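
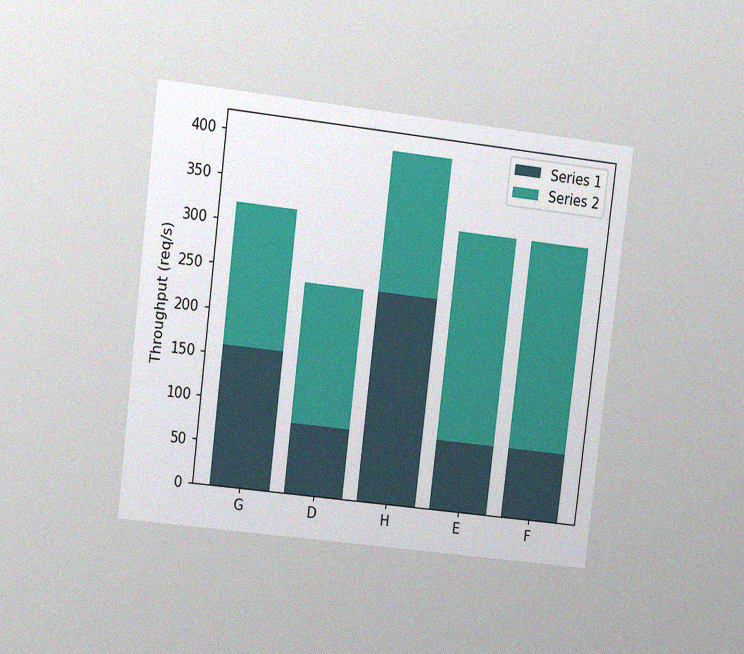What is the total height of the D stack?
The chart is tilted about 7° clockwise and viewed at a slight angle, with some photo noise. The D stack's top reaches 240req/s on the y-axis.

240req/s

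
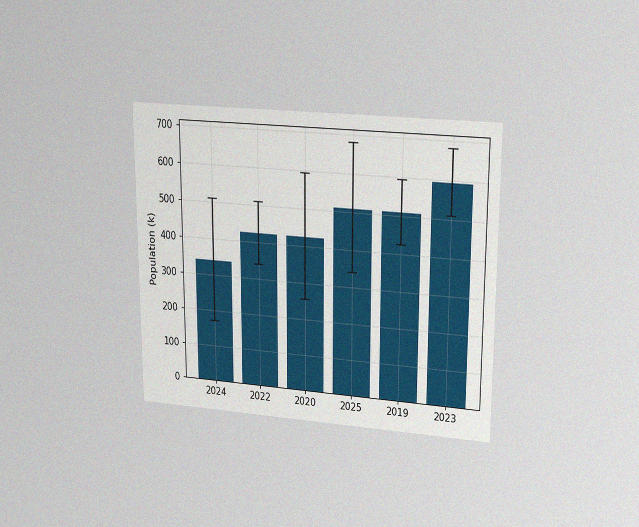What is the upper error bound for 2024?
The chart is viewed at a slight angle, with some photo noise. The 2024 bar's upper whisker reaches 510k.

510k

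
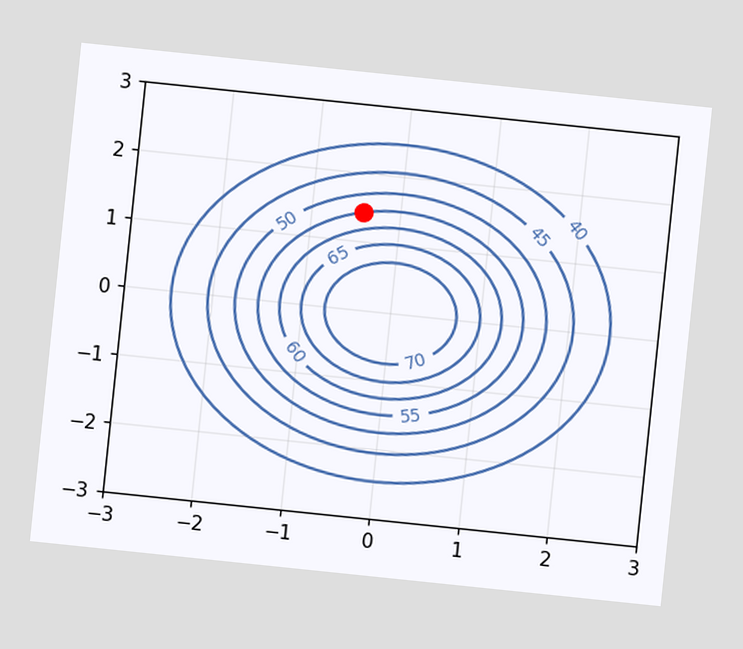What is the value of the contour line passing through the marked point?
The chart is tilted about 6° clockwise. The marked point sits on the contour labelled 55.

55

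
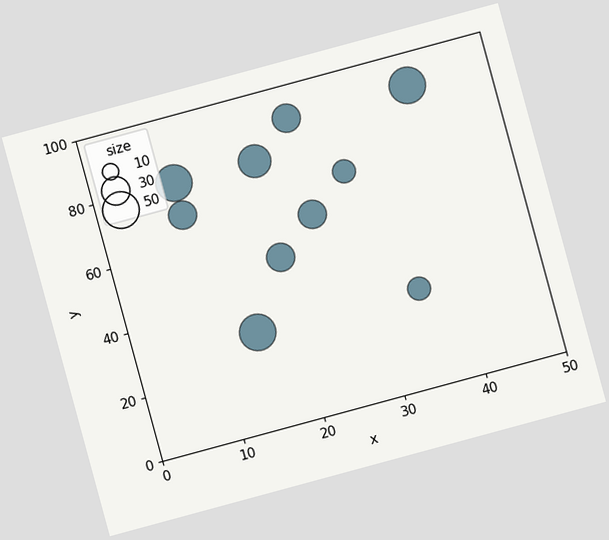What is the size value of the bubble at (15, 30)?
50

The chart is tilted about 15° counter-clockwise. Matching the bubble at (15, 30) against the size legend gives 50.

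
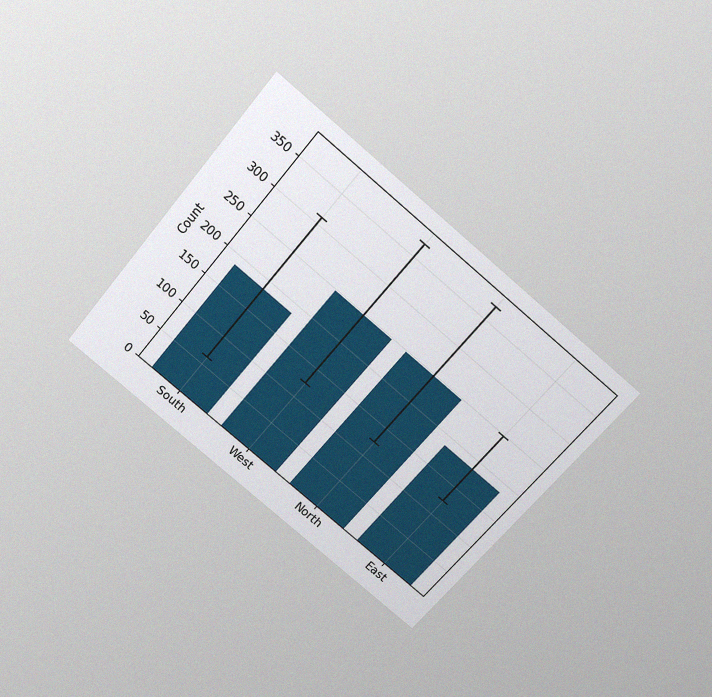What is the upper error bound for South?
The chart is tilted about 40° clockwise and viewed slightly from above, with some photo noise. The South bar's upper whisker reaches 310.

310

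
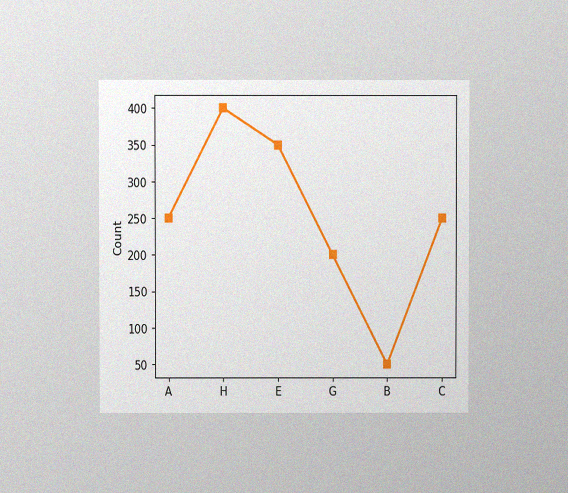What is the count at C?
The chart is viewed at a slight angle, with some photo noise. At C, the line is at 250.

250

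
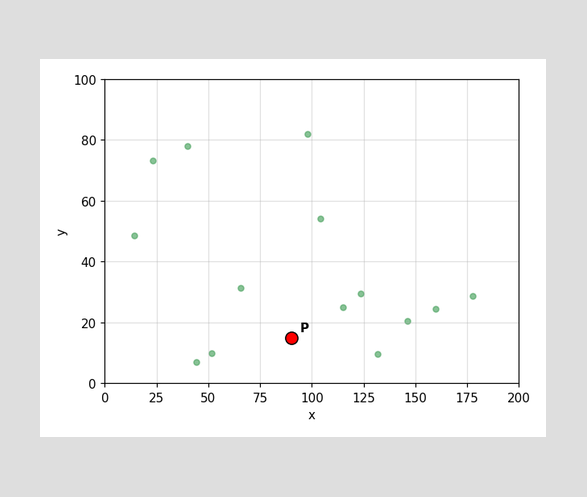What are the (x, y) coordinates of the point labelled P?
(90, 15)

Following the gridlines from P to each axis, P sits at (90, 15).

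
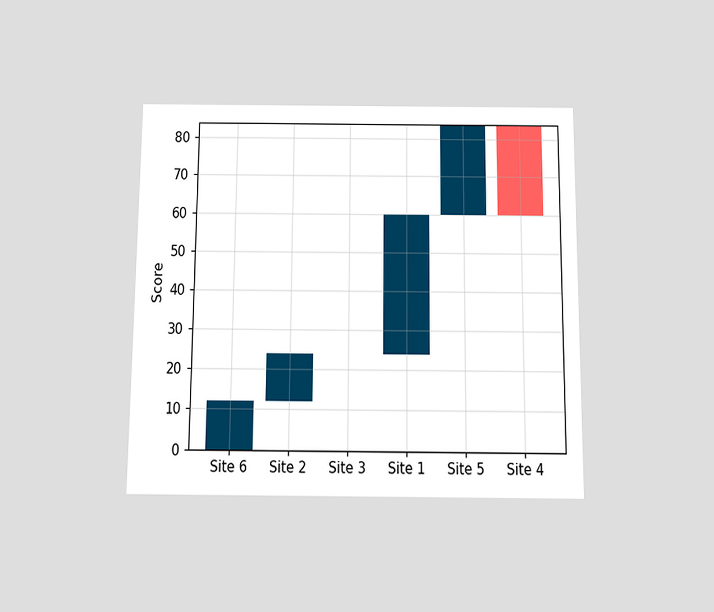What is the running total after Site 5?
84

The chart is viewed slightly from below. After Site 5 the running total reaches 84.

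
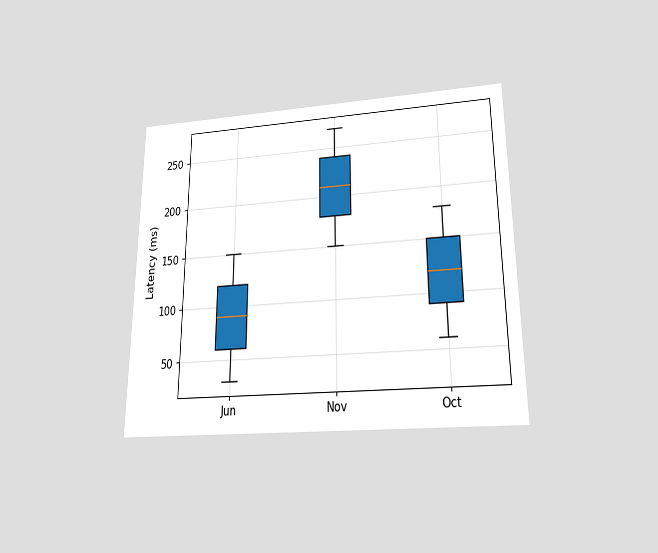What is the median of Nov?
210ms

The chart is viewed slightly from below. The median line in the Nov box sits at 210ms.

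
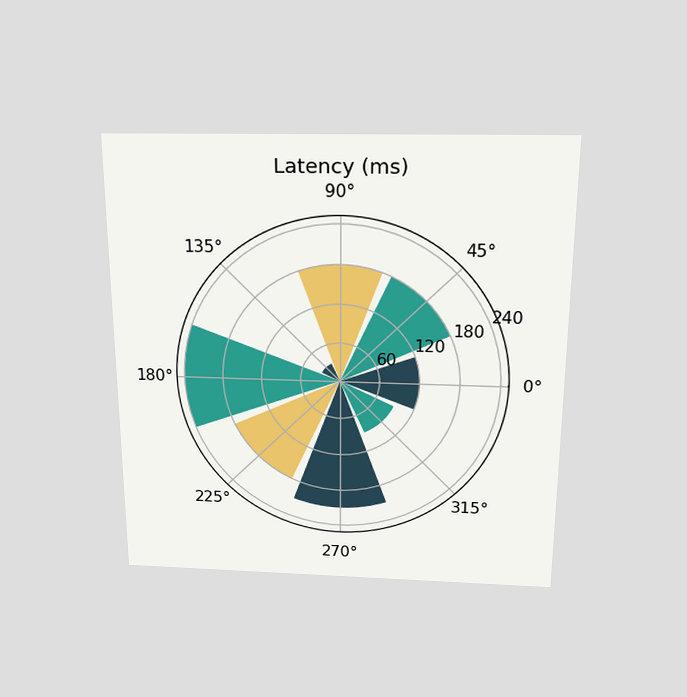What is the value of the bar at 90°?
180ms

The chart is viewed slightly from above. The bar at 90° reaches 180ms on the radial axis.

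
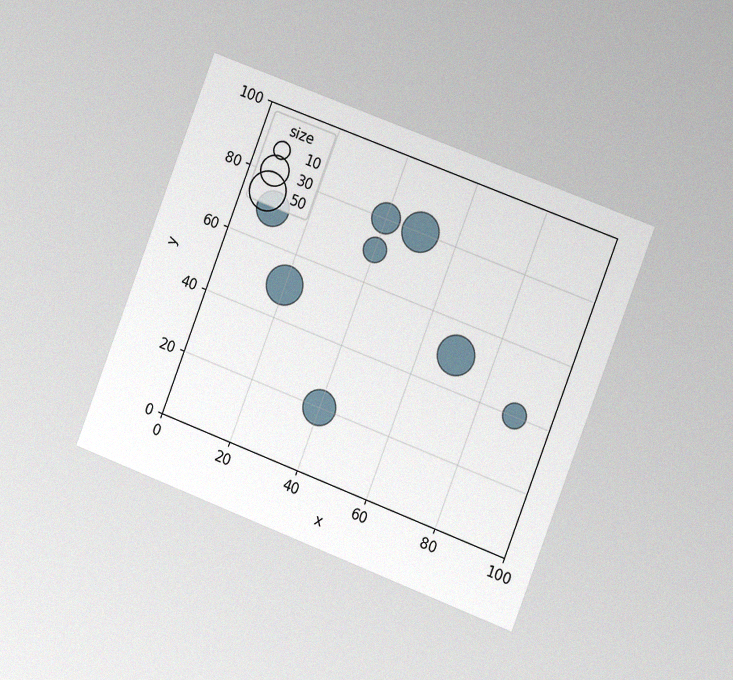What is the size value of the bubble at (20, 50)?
The chart is tilted about 21° clockwise and viewed slightly from the right, with some photo noise. Matching the bubble at (20, 50) against the size legend gives 50.

50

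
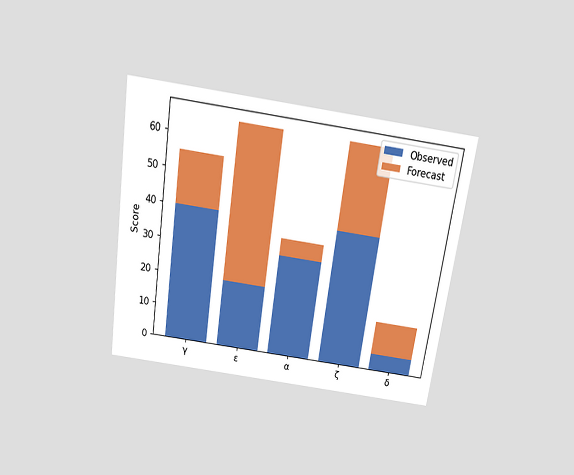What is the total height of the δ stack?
The chart is tilted about 8° clockwise and viewed slightly from above. The δ stack's top reaches 15 on the y-axis.

15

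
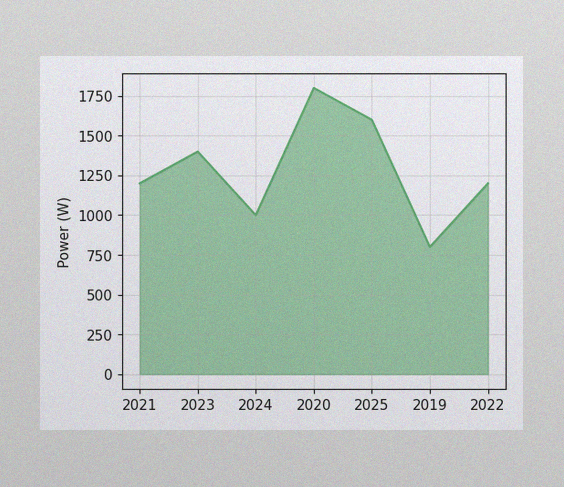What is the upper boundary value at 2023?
1400W

The image has some photo noise and uneven lighting. At 2023 the upper boundary is at 1400W.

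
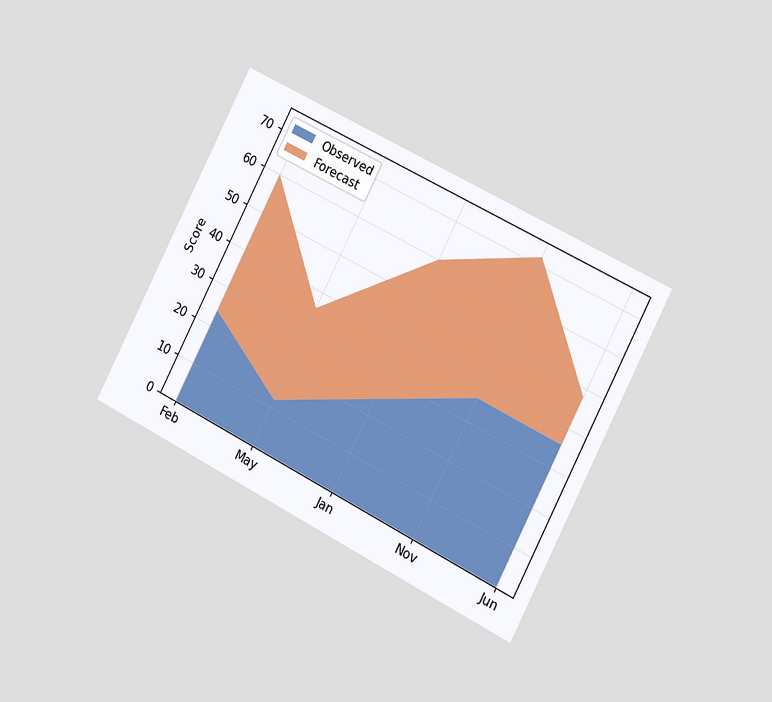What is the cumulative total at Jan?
60

The chart is tilted about 27° clockwise and viewed slightly from the right. The stacked total at Jan reaches 60.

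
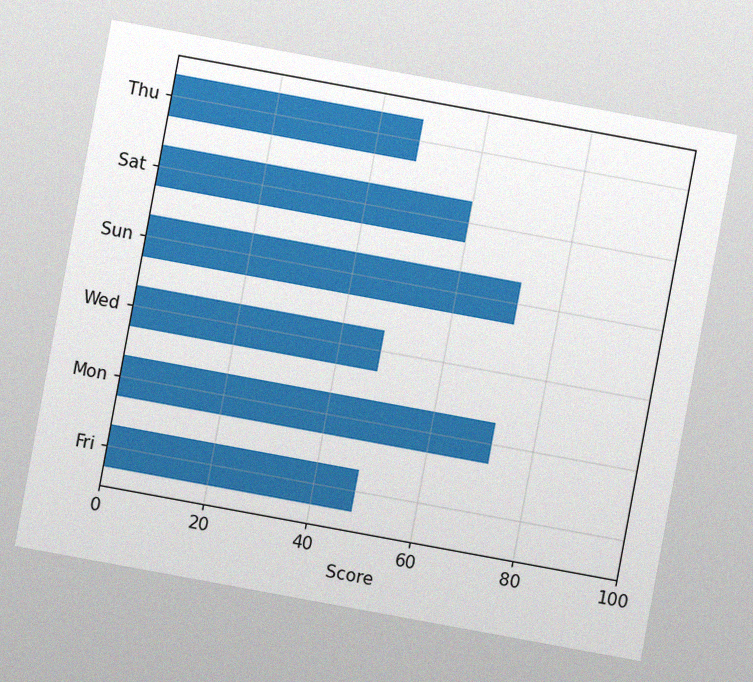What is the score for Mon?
72

The chart is tilted about 10° clockwise, with some photo noise. Reading along the chart's x-axis, the Mon bar reaches 72.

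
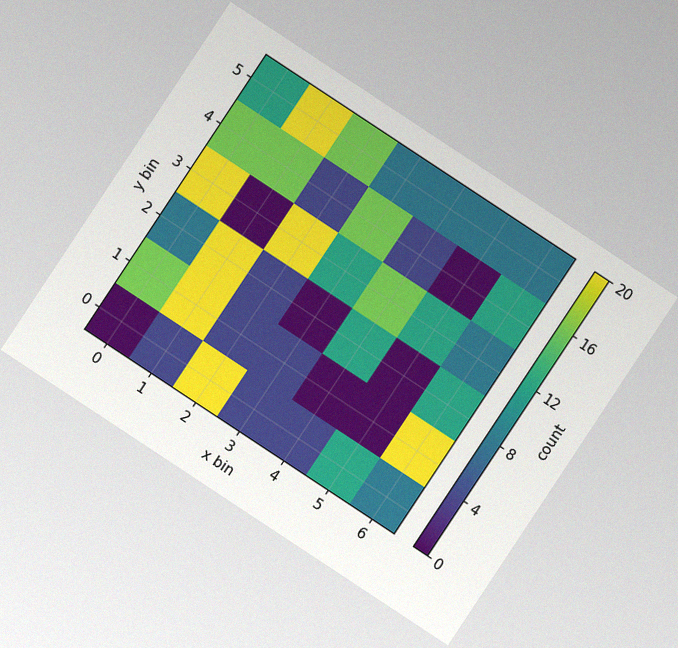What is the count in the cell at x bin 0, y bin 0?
0

The chart is tilted about 33° clockwise, with some photo noise. Matching the cell (0, 0) against the colorbar gives 0.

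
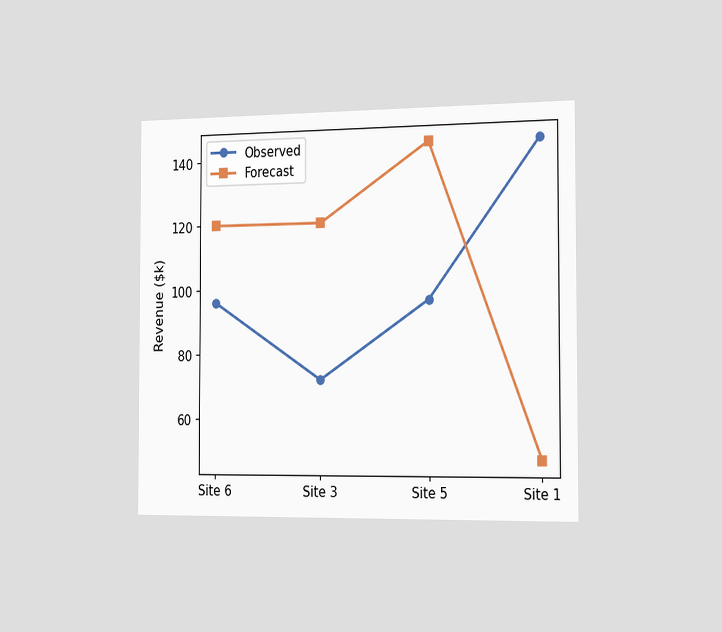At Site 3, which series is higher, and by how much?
Forecast, by $48k

The chart is viewed slightly from the right. At Site 3, Forecast sits above the other line by $48k.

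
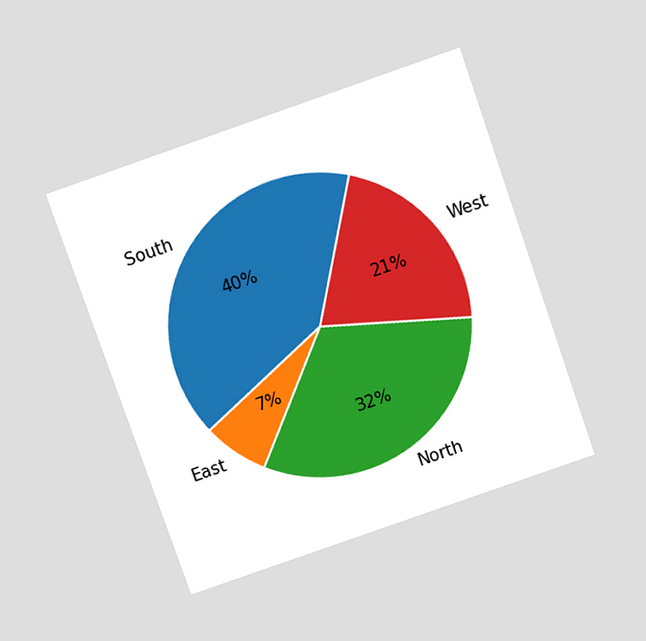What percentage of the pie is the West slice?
21%

The chart is tilted about 19° counter-clockwise and viewed slightly from above. The West slice takes up 21% of the pie.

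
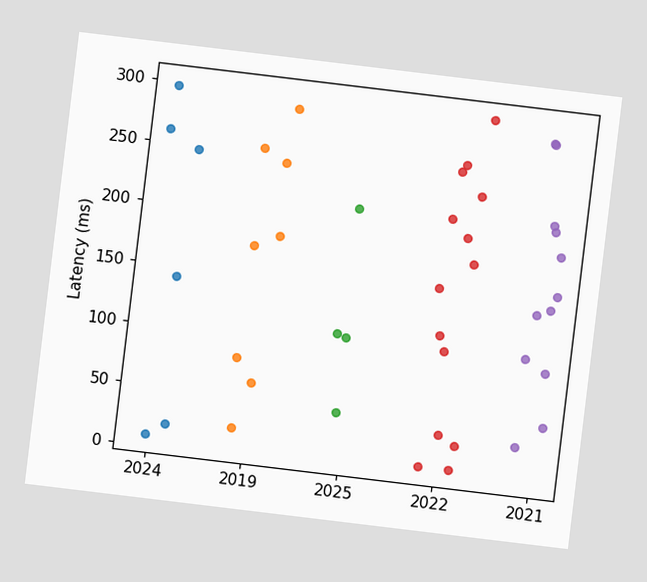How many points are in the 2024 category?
6

The chart is tilted about 7° clockwise. Counting the markers in the 2024 column gives 6.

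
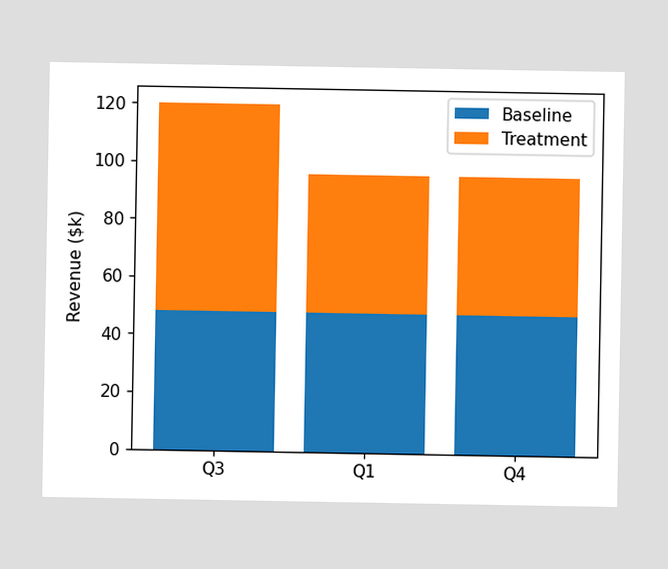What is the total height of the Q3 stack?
$120k

The Q3 stack's top reaches $120k on the y-axis.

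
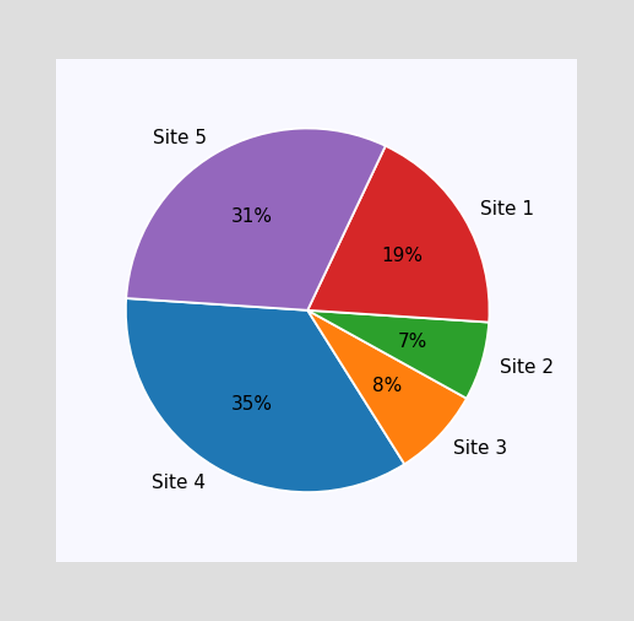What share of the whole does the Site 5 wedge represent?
31%

The Site 5 slice takes up 31% of the pie.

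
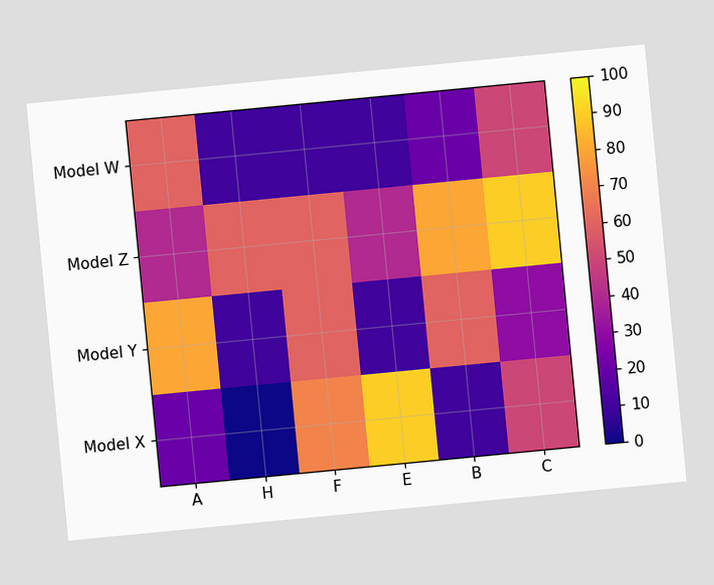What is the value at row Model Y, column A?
80

The chart is tilted about 5° counter-clockwise. Matching cell (Model Y, A) against the colorbar gives 80.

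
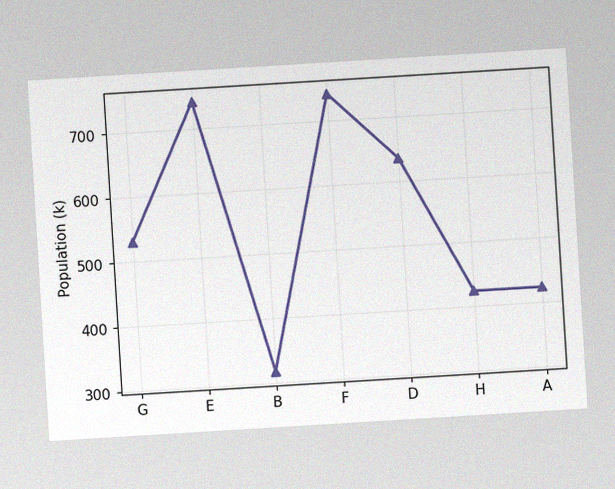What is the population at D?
The chart is tilted about 3° counter-clockwise, with some photo noise. At D, the line is at 636k.

636k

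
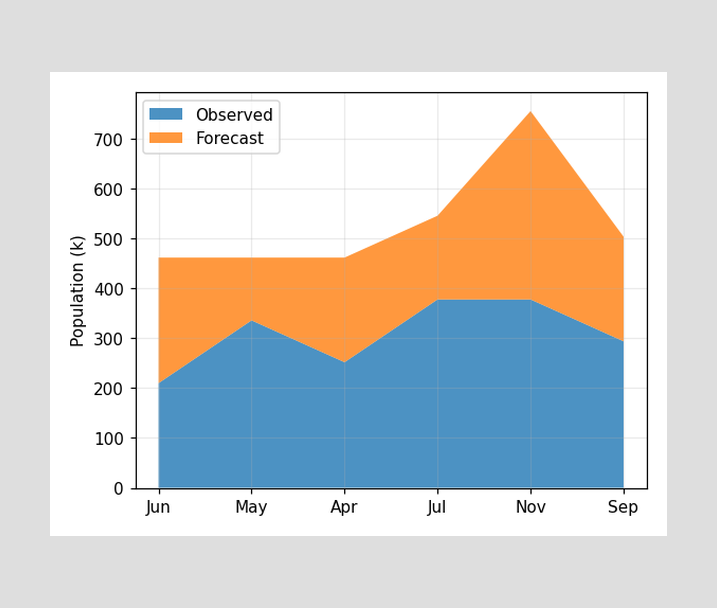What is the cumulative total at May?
462k

The stacked total at May reaches 462k.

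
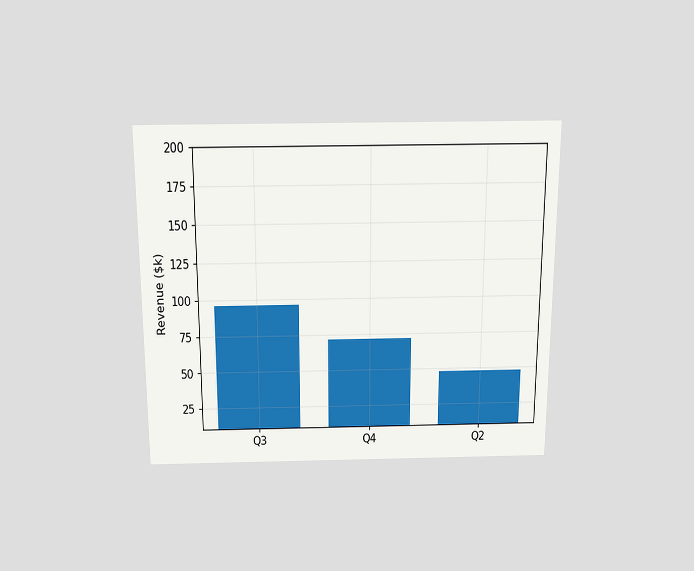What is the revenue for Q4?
The chart is viewed slightly from above. Reading along the chart's y-axis, the Q4 bar reaches $72k.

$72k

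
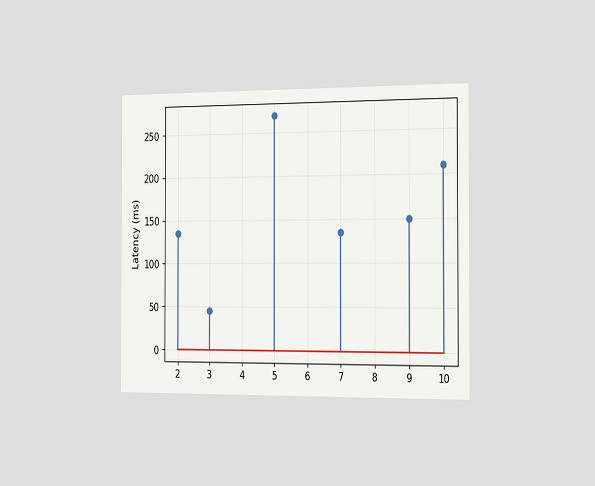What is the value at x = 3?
45ms

The chart is viewed slightly from the right. The stem at x=3 reaches 45ms.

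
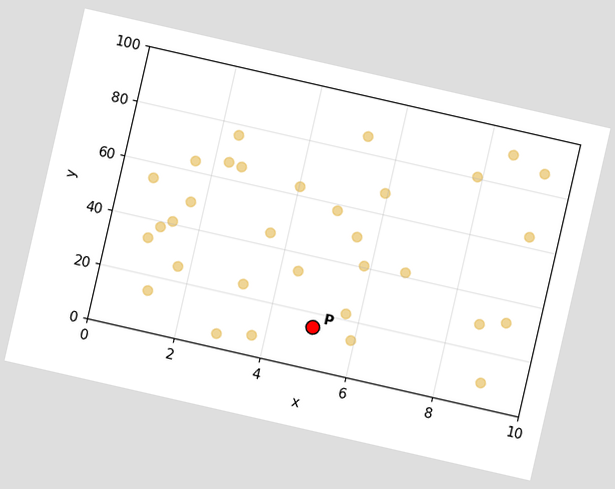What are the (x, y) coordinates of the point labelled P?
(5, 15)

The chart is tilted about 13° clockwise. Following the gridlines from P to each axis, P sits at (5, 15).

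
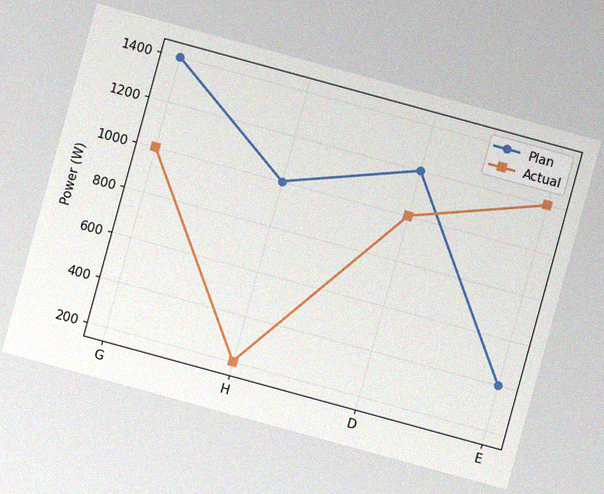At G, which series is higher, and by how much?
Plan, by 400W

The chart is tilted about 15° clockwise, with some photo noise. At G, Plan sits above the other line by 400W.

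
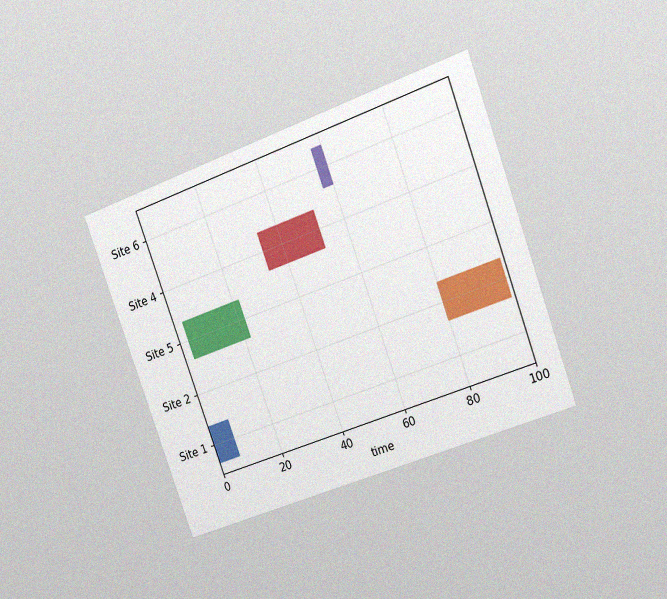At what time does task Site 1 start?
0

The chart is tilted about 20° counter-clockwise and viewed at a slight angle, with some photo noise. The Site 1 bar begins at t=0.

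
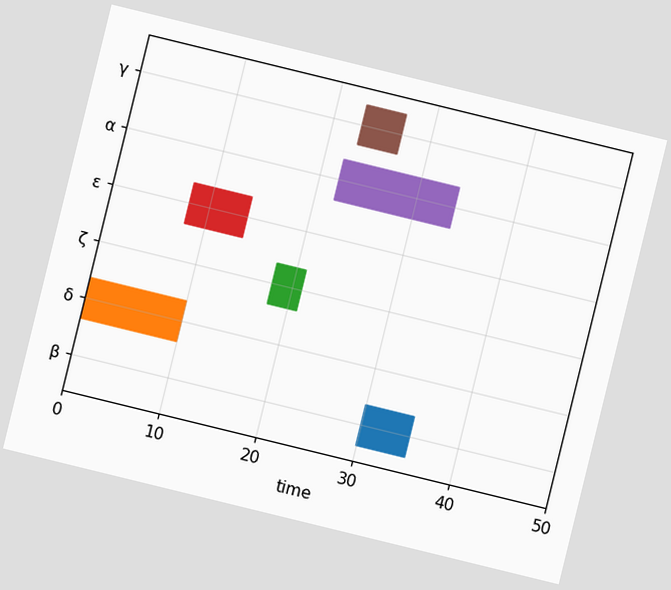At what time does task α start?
22

The chart is tilted about 14° clockwise. The α bar begins at t=22.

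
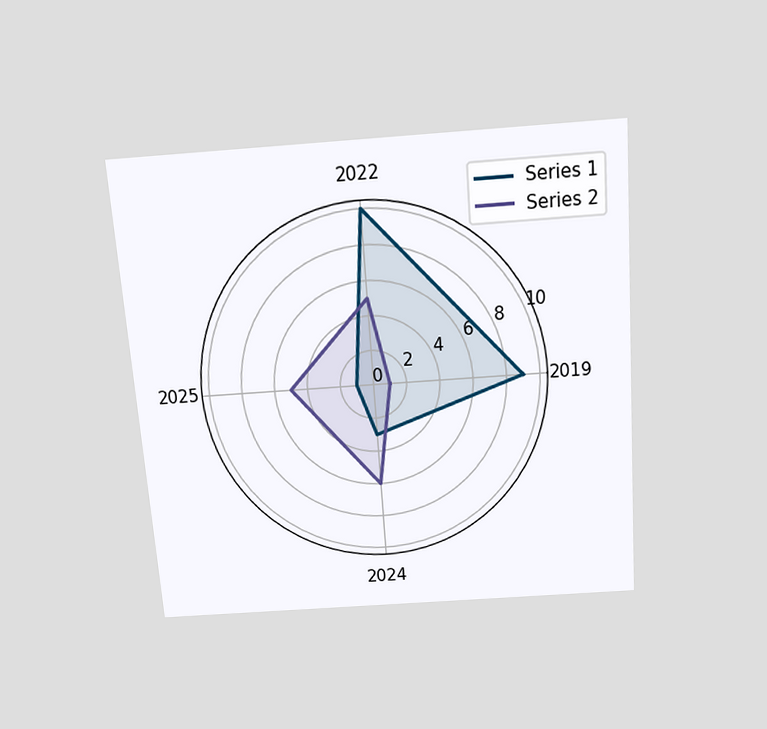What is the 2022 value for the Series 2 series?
The chart is tilted about 4° counter-clockwise and viewed slightly from above. On the 2022 axis, Series 2 reaches 5.

5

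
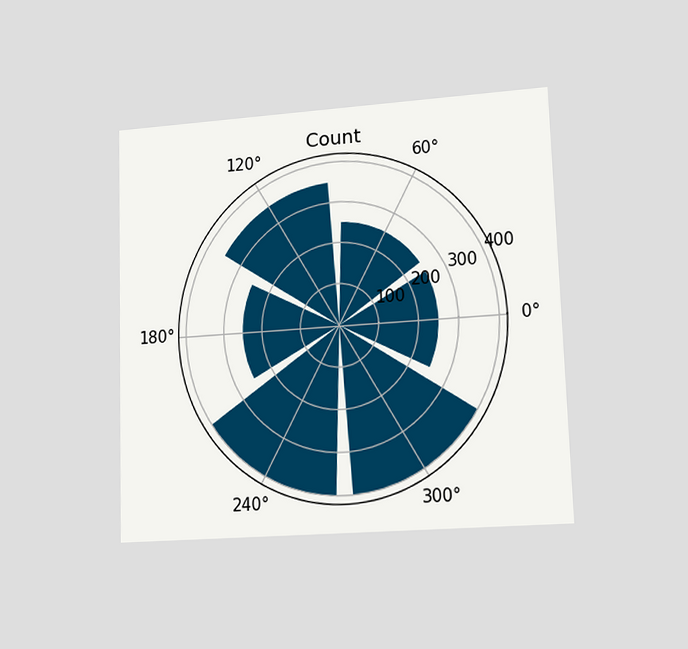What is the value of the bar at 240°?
400

The chart is viewed at a slight angle. The bar at 240° reaches 400 on the radial axis.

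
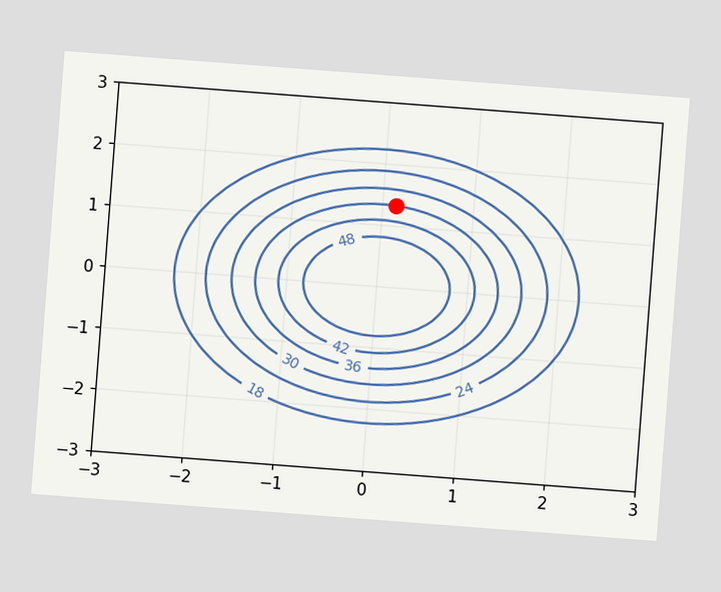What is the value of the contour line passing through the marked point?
36

The chart is tilted about 4° clockwise. The marked point sits on the contour labelled 36.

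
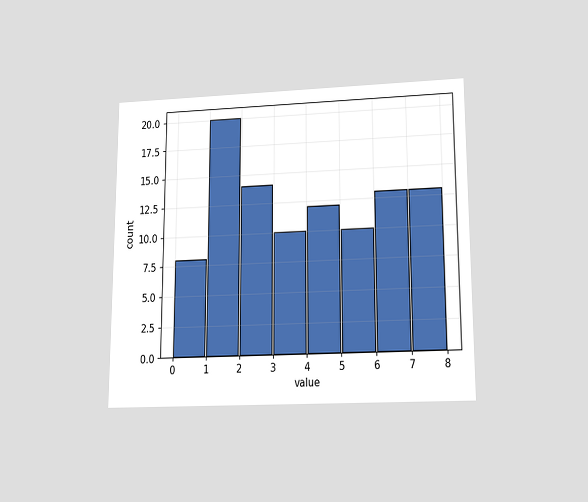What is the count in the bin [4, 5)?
12

The chart is viewed slightly from below. The [4, 5) bin has height 12.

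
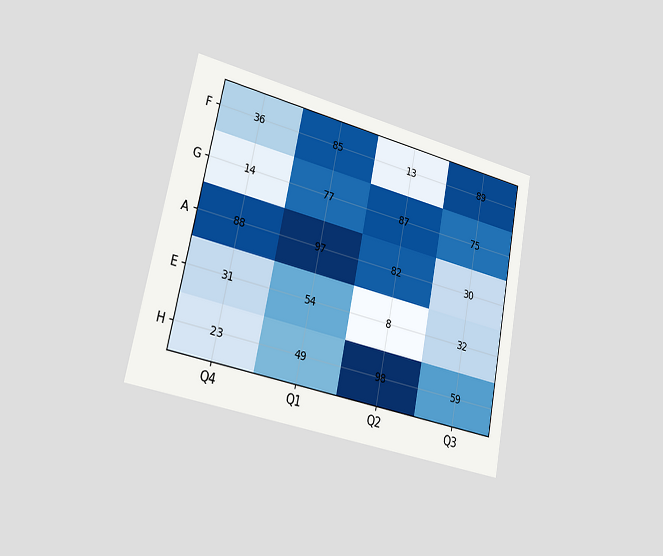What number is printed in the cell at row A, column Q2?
82

The chart is tilted about 11° clockwise and viewed slightly from the left. The (A, Q2) cell reads 82.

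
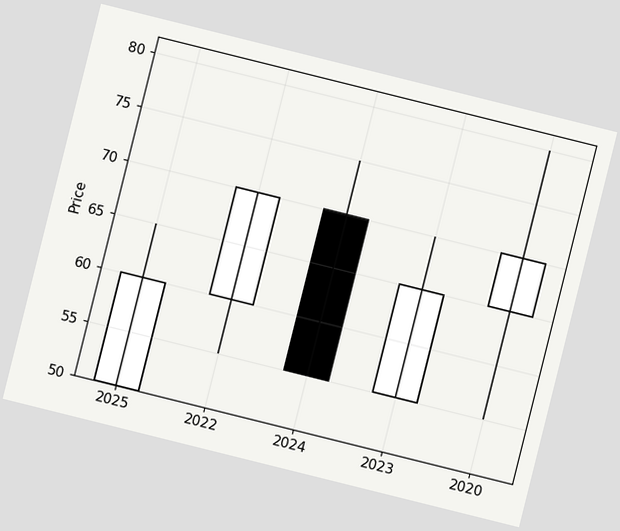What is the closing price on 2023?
65

The chart is tilted about 14° clockwise. The 2023 candle closes at 65.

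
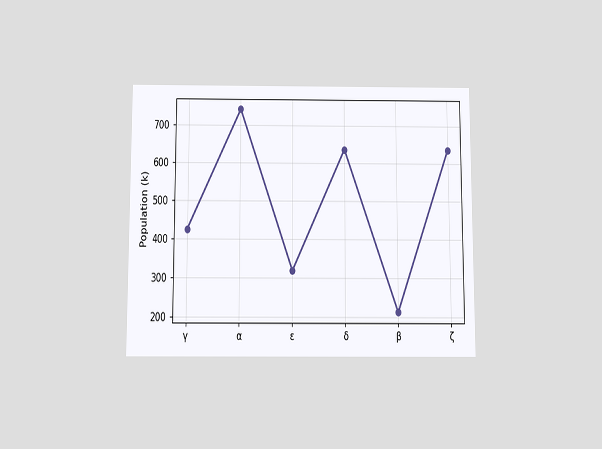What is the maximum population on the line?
The chart is viewed slightly from below. The highest point is at α, and reading across to the y-axis gives 742k.

742k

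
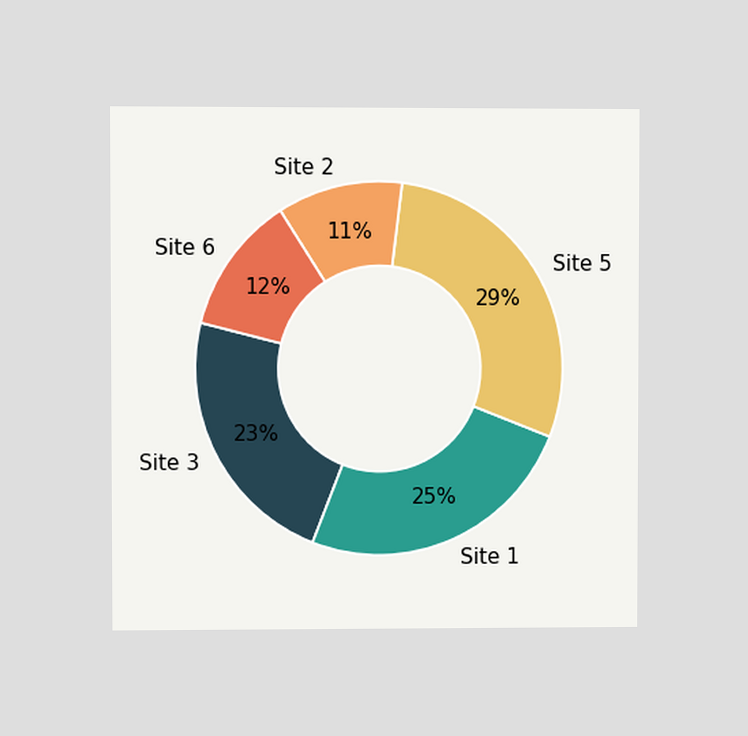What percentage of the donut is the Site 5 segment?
The chart is viewed at a slight angle. The Site 5 segment takes up 29% of the ring.

29%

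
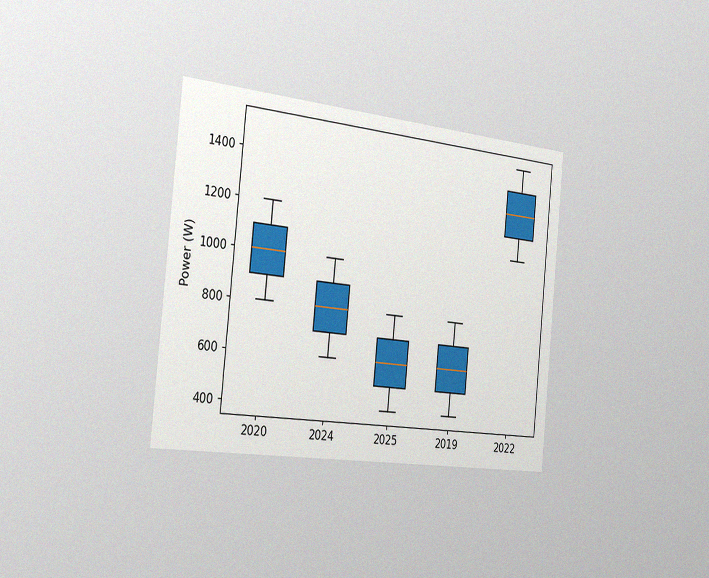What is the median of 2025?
The chart is tilted about 6° clockwise and viewed slightly from the left, with some photo noise. The median line in the 2025 box sits at 600W.

600W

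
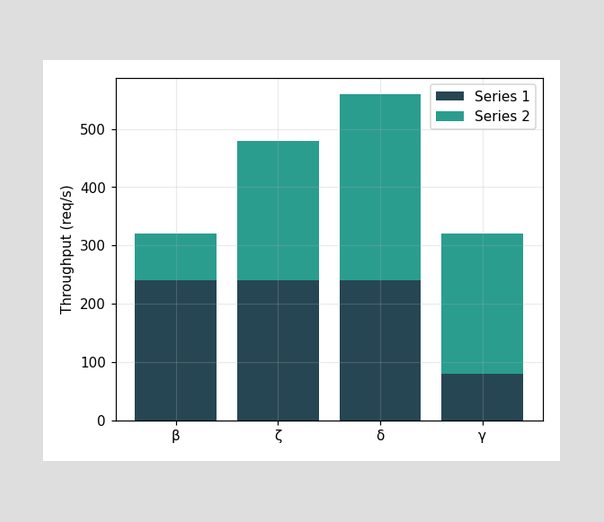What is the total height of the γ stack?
320req/s

The γ stack's top reaches 320req/s on the y-axis.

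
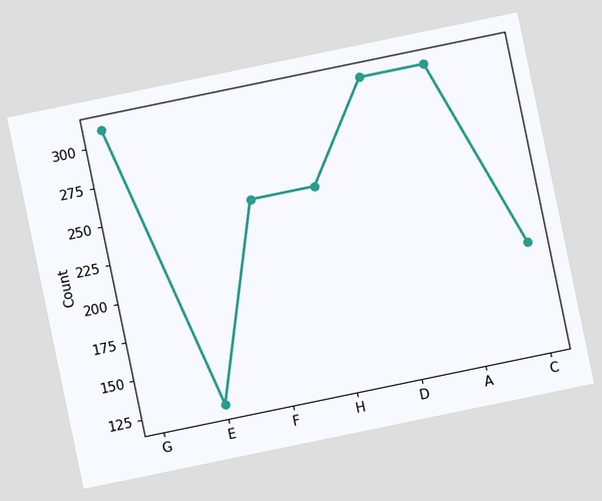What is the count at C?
186

The chart is tilted about 12° counter-clockwise. At C, the line is at 186.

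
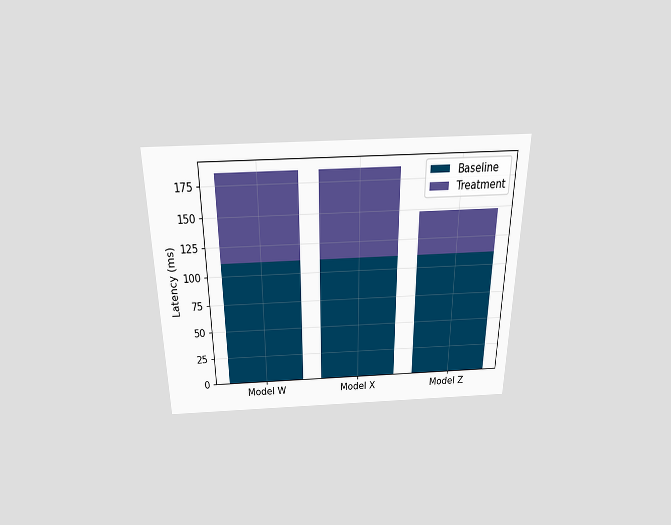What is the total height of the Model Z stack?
The chart is viewed slightly from above. The Model Z stack's top reaches 148ms on the y-axis.

148ms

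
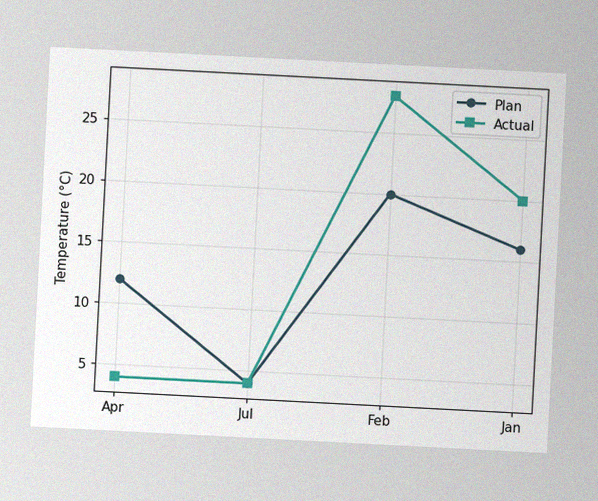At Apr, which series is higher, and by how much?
Plan, by 8°C

The chart is tilted about 3° clockwise, with some photo noise. At Apr, Plan sits above the other line by 8°C.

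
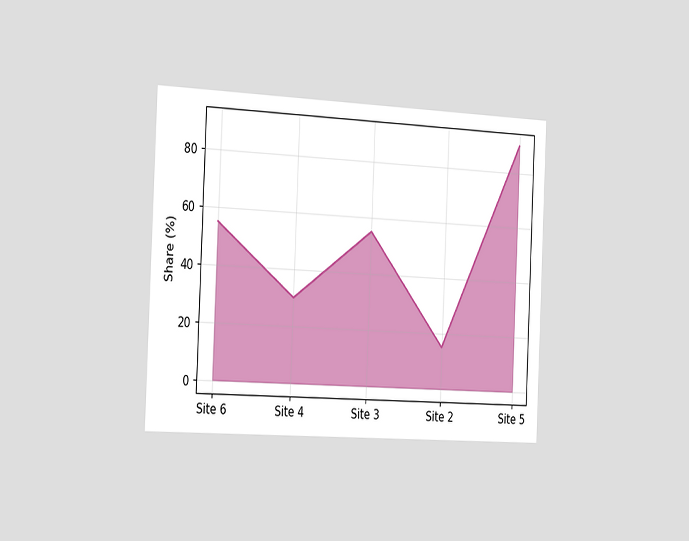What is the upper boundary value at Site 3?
The chart is tilted about 3° clockwise and viewed slightly from the left. At Site 3 the upper boundary is at 55%.

55%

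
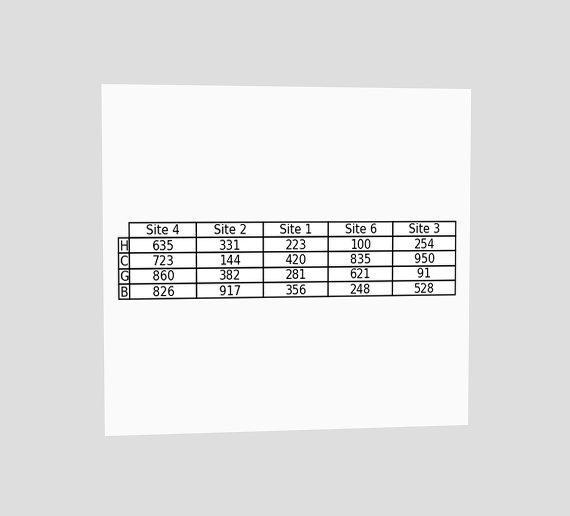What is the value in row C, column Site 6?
The chart is viewed slightly from the left. The (C, Site 6) cell reads 835.

835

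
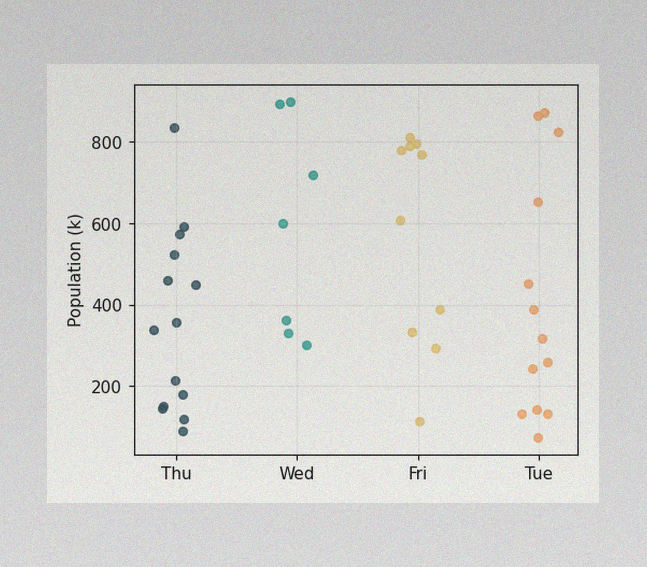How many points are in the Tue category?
The image has some photo noise and uneven lighting. Counting the markers in the Tue column gives 13.

13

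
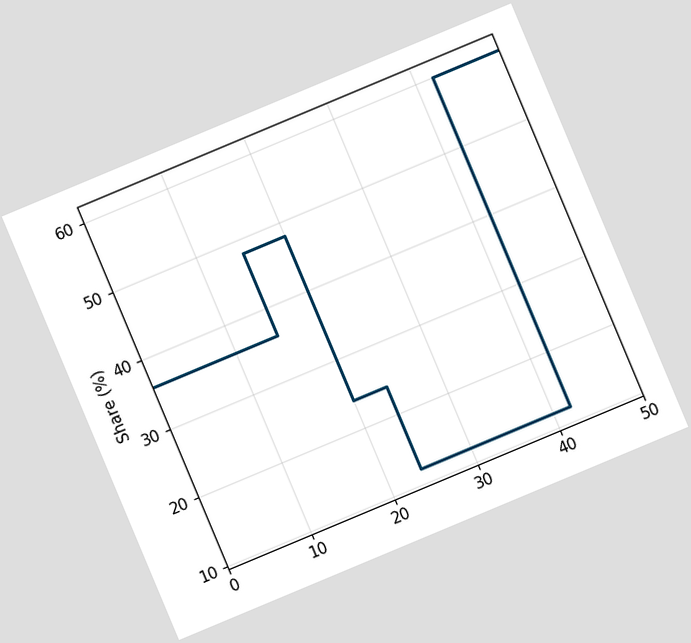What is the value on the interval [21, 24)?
The chart is tilted about 23° counter-clockwise. On [21, 24) the step sits at 24%.

24%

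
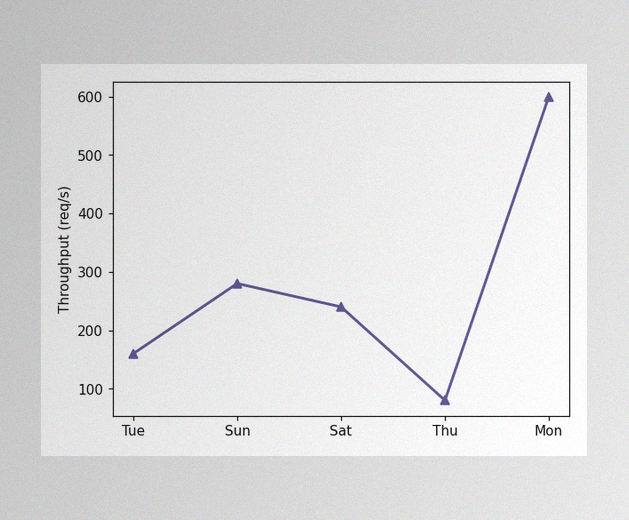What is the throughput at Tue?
The image has some photo noise and uneven lighting. At Tue, the line is at 160req/s.

160req/s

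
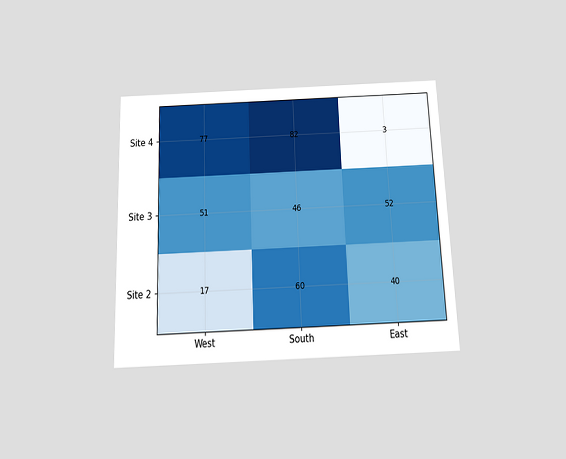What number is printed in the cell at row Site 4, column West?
The chart is tilted about 2° counter-clockwise and viewed slightly from below. The (Site 4, West) cell reads 77.

77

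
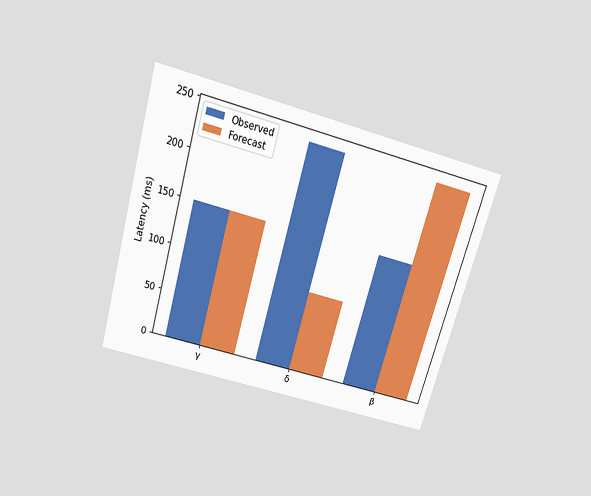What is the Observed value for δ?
240ms

The chart is tilted about 16° clockwise and viewed slightly from above. The Observed bar at δ reaches 240ms on the y-axis.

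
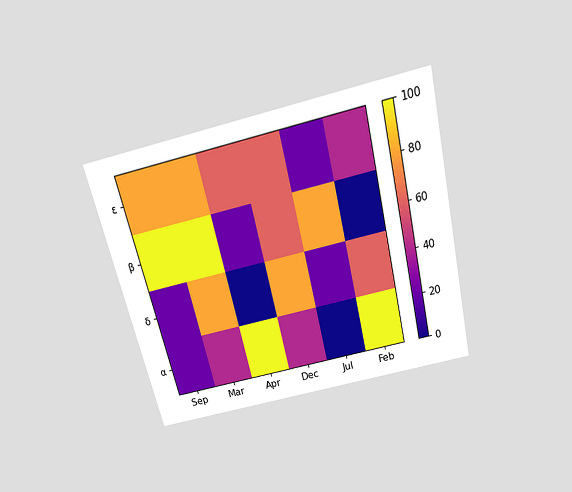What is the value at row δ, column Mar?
The chart is tilted about 14° counter-clockwise and viewed slightly from above. Matching cell (δ, Mar) against the colorbar gives 80.

80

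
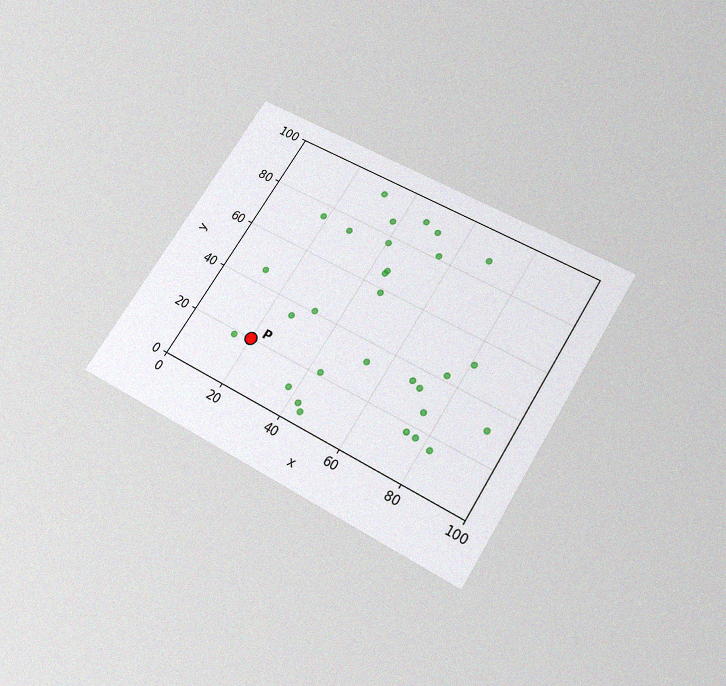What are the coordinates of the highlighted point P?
The chart is tilted about 32° clockwise and viewed slightly from below, with some photo noise. Following the gridlines from P to each axis, P sits at (20, 20).

(20, 20)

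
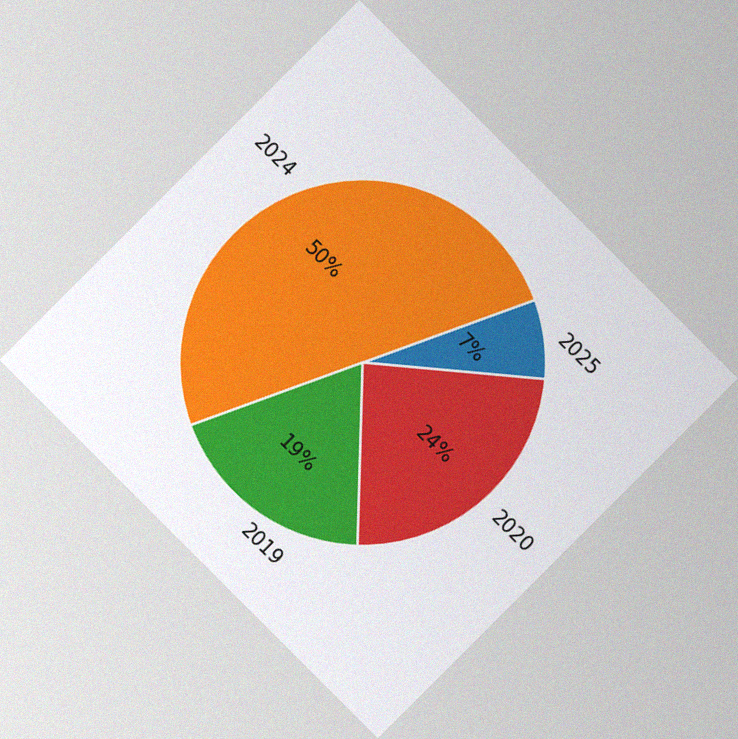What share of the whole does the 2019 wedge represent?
The chart is tilted about 45° clockwise, with some photo noise. The 2019 slice takes up 19% of the pie.

19%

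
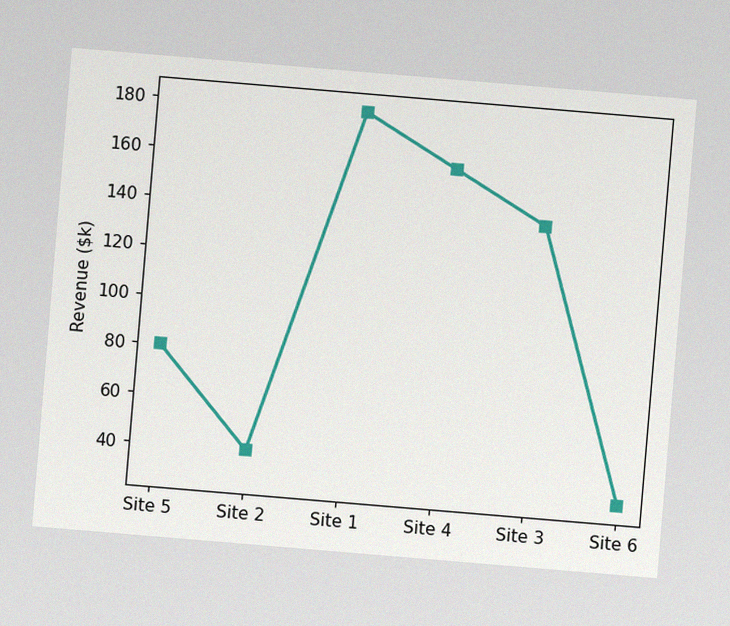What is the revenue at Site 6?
$30k

The chart is tilted about 5° clockwise, with some photo noise. At Site 6, the line is at $30k.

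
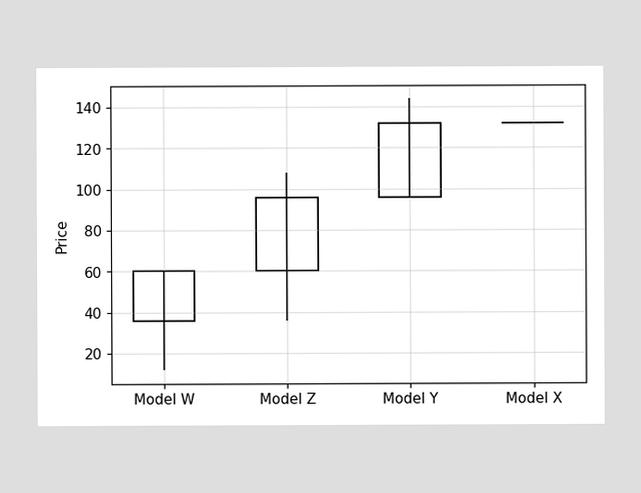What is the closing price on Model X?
132

The Model X candle closes at 132.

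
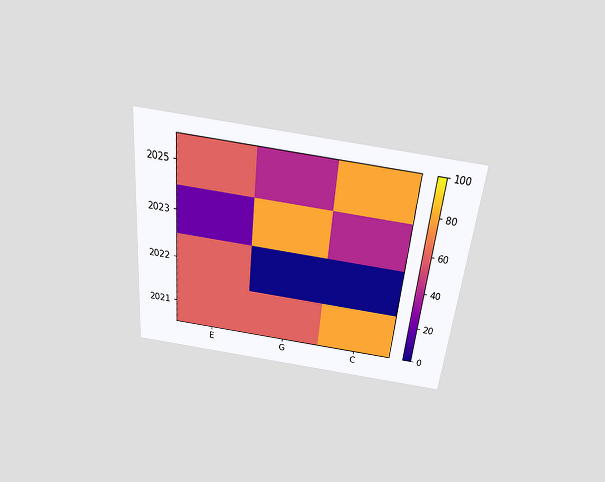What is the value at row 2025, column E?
60

The chart is tilted about 6° clockwise and viewed slightly from above. Matching cell (2025, E) against the colorbar gives 60.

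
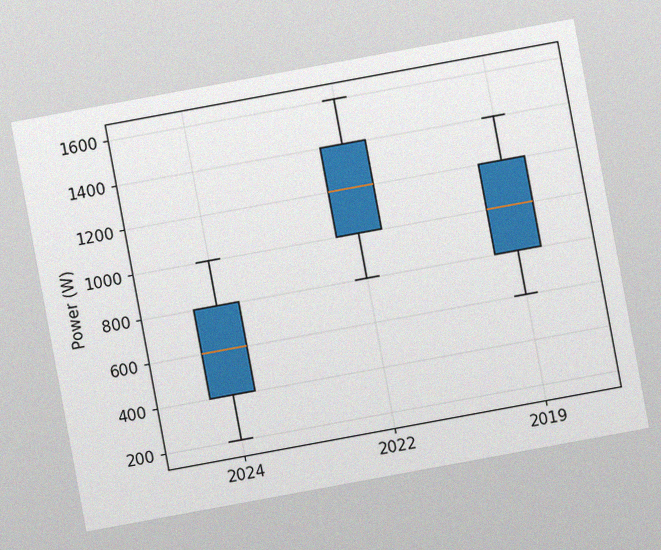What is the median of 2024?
600W

The chart is tilted about 10° counter-clockwise, with some photo noise. The median line in the 2024 box sits at 600W.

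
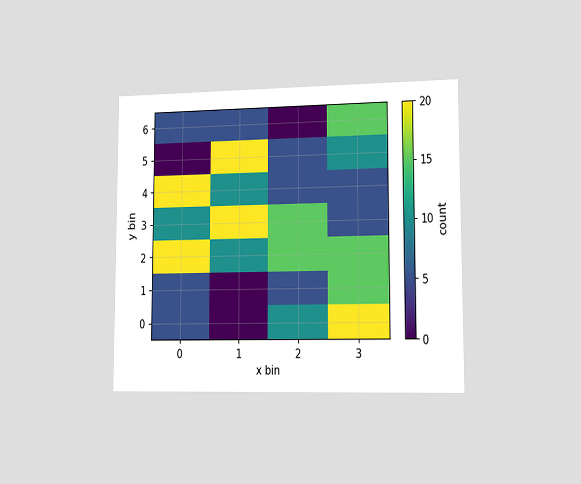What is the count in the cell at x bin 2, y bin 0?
10

The chart is viewed slightly from the right. Matching the cell (2, 0) against the colorbar gives 10.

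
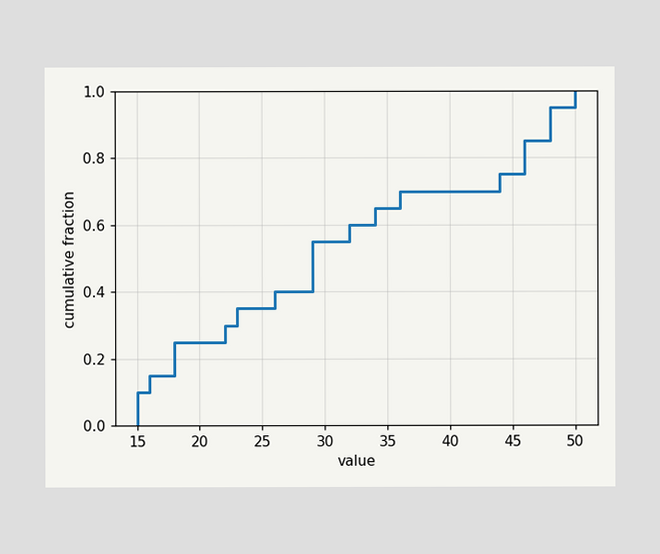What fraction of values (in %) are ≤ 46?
85%

At x=46 the ECDF step is at 85%.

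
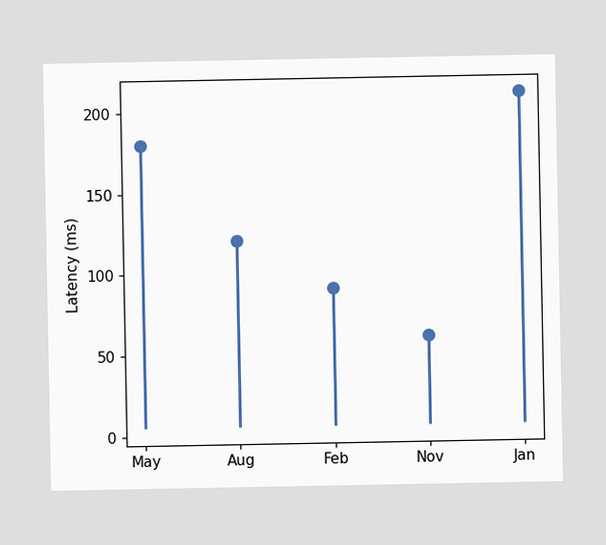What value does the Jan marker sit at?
210ms

The Jan marker sits at 210ms.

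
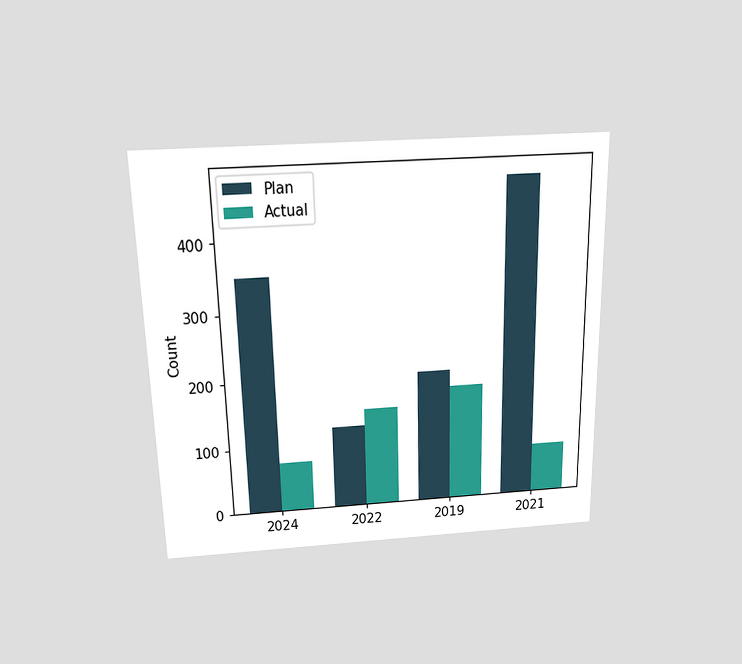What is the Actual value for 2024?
75

The chart is viewed slightly from above. The Actual bar at 2024 reaches 75 on the y-axis.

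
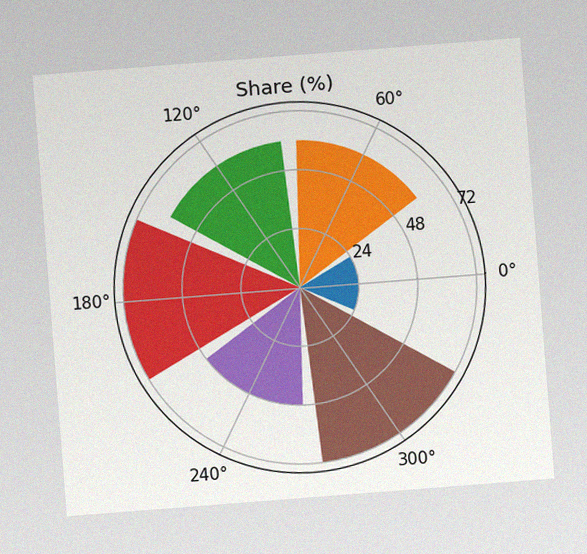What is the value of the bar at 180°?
72%

The chart is tilted about 4° counter-clockwise, with some photo noise. The bar at 180° reaches 72% on the radial axis.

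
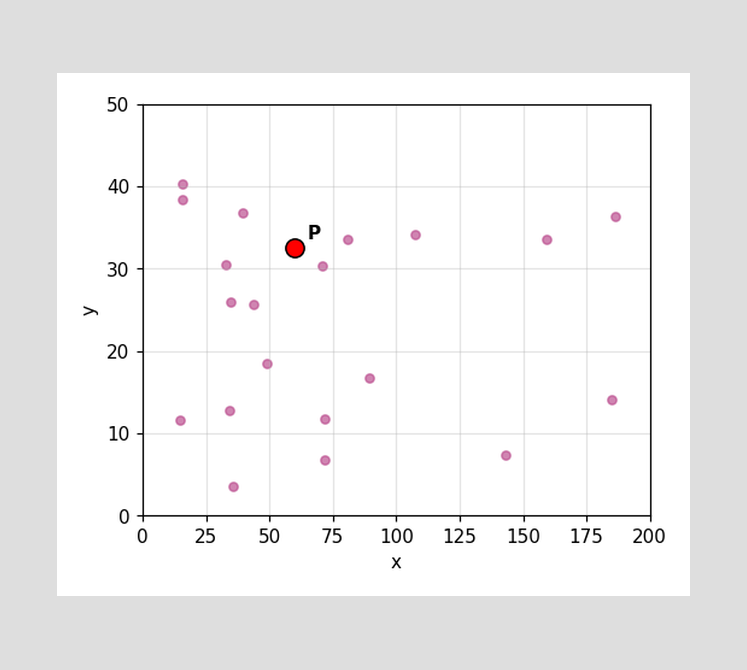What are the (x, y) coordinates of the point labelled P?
(60, 32.5)

Following the gridlines from P to each axis, P sits at (60, 32.5).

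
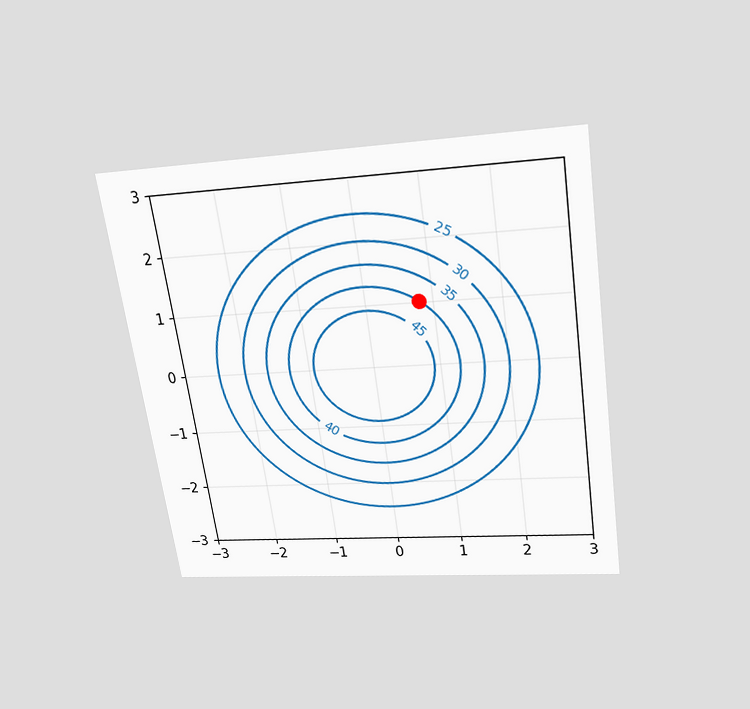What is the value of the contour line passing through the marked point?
The chart is tilted about 8° counter-clockwise and viewed slightly from above. The marked point sits on the contour labelled 40.

40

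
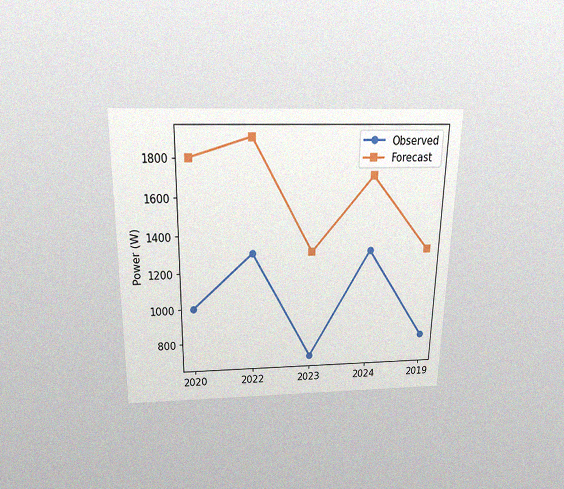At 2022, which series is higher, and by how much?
The chart is viewed slightly from above, with some photo noise. At 2022, Forecast sits above the other line by 600W.

Forecast, by 600W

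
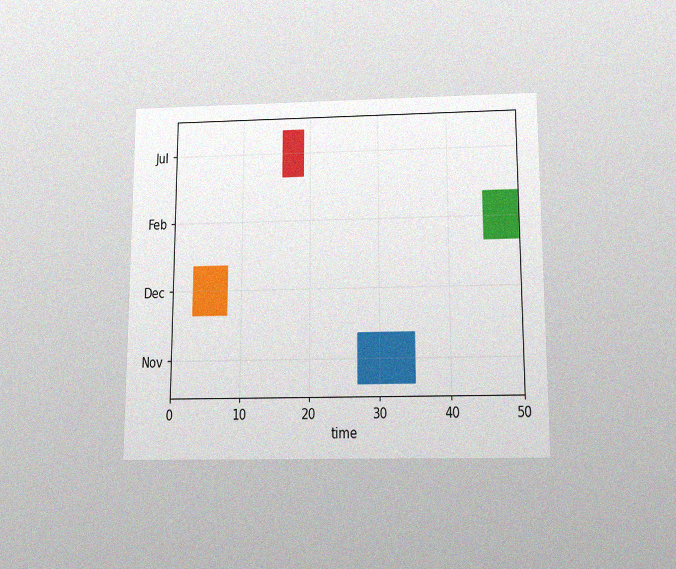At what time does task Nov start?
The chart is viewed slightly from below, with some photo noise. The Nov bar begins at t=27.

27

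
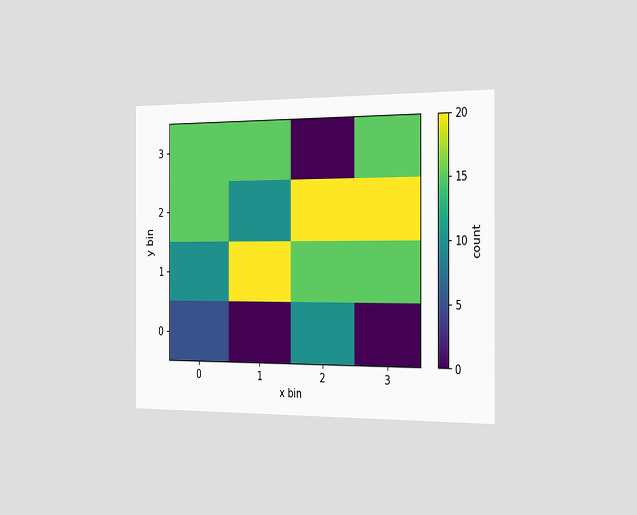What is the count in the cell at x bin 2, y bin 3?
0

The chart is viewed slightly from the right. Matching the cell (2, 3) against the colorbar gives 0.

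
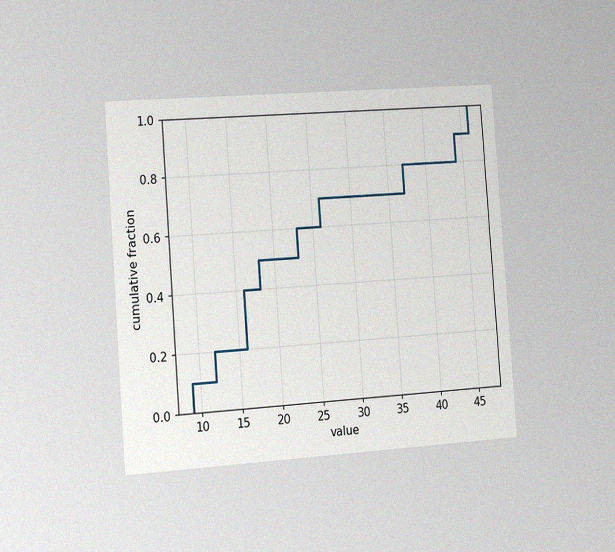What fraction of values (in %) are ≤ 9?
The chart is tilted about 4° counter-clockwise and viewed slightly from the left, with some photo noise. At x=9 the ECDF step is at 10%.

10%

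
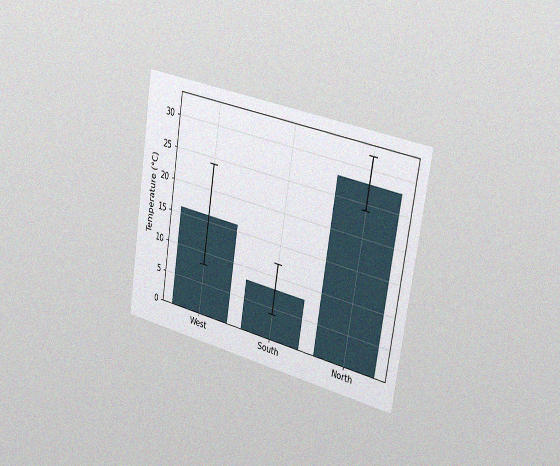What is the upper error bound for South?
The chart is tilted about 9° clockwise and viewed slightly from the right, with some photo noise. The South bar's upper whisker reaches 12°C.

12°C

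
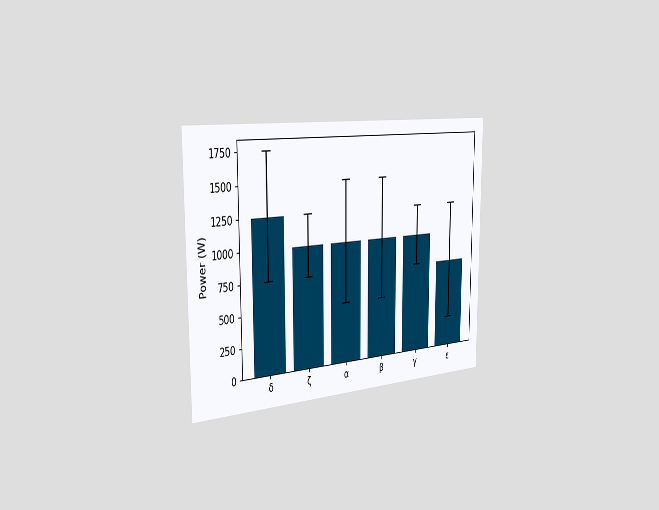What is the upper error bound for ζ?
The chart is viewed slightly from the left. The ζ bar's upper whisker reaches 1250W.

1250W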